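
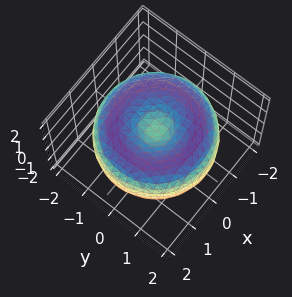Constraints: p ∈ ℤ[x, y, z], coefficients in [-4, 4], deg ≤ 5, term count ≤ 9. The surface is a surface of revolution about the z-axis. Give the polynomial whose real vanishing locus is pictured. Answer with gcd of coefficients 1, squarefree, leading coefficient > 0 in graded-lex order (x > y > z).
The degree is 4 — a generic line meets the surface in up to 4 points.
Symmetry: the z-axis is an axis of rotation, so x and y enter only as x² + y².
Against the integer gridlines: a circular section at z = 1 has radius exactly 1.
Matching integer coefficients to the picture gives p.

x^4 + 2*x^2*y^2 + y^4 - 3*x^2 - 3*y^2 + 3*z^2 - 1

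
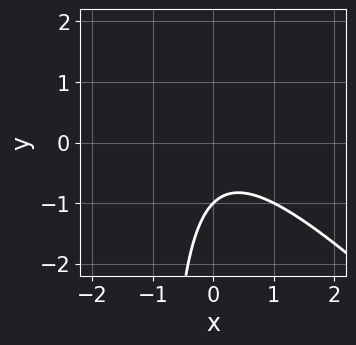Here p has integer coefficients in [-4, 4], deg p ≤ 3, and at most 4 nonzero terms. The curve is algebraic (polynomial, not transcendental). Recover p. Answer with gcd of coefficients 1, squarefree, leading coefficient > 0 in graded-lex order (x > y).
x^2 + x*y + y + 1

deg p = 2. The shape is more complex than any degree-1 curve.
Reading off the gridlines: the curve avoids every integer x-axis point in the box; it crosses the y-axis at the gridline y = -1.
Assembling these constraints gives the stated polynomial.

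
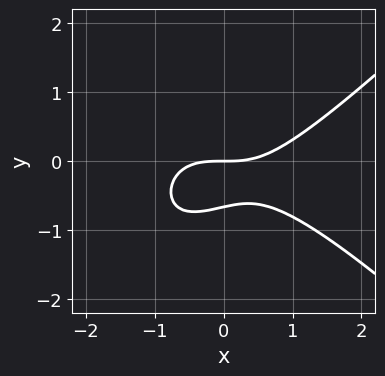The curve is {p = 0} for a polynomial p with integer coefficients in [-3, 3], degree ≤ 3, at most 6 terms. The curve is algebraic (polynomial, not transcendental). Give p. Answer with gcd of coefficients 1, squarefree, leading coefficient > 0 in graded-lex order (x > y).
(a) deg p = 3.
(b) Observable constraints: it meets the x-axis at x = 0 (among the integer gridlines); one y-axis crossing is at y = 0.
(c) Putting this together gives p.

x^3 - x*y^2 - 3*y^2 - 2*y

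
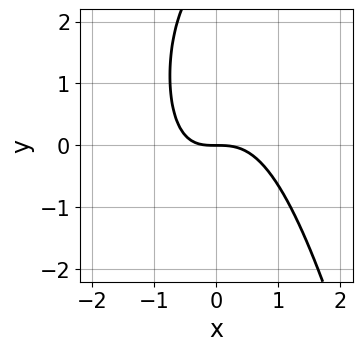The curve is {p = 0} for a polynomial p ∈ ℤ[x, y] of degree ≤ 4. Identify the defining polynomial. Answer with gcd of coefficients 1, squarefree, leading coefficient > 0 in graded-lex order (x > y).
3*x^3 + x*y - y^2 + 3*y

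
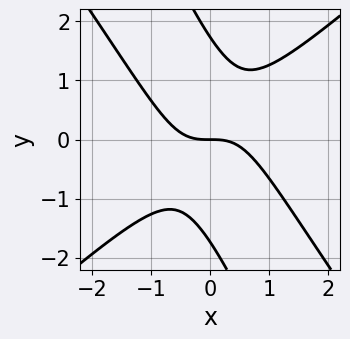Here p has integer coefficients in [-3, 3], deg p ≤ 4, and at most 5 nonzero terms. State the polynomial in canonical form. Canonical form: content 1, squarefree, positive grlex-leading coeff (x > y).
3*x^3 - 3*x*y^2 - y^3 + 3*y

The degree is 3 — no degree-2 curve has this shape.
Observable constraints: one y-axis crossing is at y = 0; it crosses the x-axis at the gridline x = 0.
These observations pin down the coefficients.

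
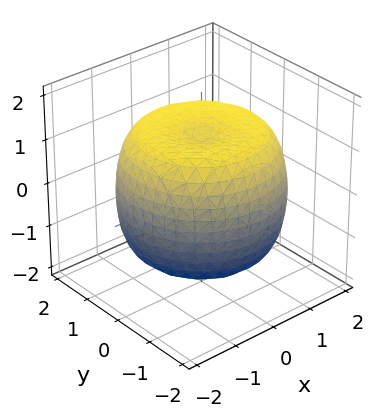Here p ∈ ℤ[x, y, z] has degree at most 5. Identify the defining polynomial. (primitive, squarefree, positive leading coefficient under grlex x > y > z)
(a) deg p = 4.
(b) By symmetry, every cross-section ⟂ z is a circle, so x, y appear only via x² + y².
(c) From the axis intercepts and sections: a circular section at z = 0 has radius between 1 and 2.
(d) Putting this together gives p.

x^4 + 2*x^2*y^2 + y^4 - 2*x^2 - 2*y^2 + 2*z^2 - 3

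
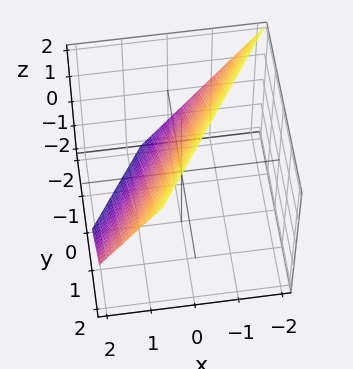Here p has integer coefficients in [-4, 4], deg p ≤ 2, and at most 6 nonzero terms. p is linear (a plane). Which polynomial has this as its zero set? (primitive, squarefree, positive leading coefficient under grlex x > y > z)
The degree is 1 — every cross-section is a straight line — this is a plane.
Reading off the gridlines: it crosses the z-axis at the gridline z = 1; one y-axis crossing is at y = -1.
Together with the visible shape, these determine p as stated.

3*x - 2*y + 2*z - 2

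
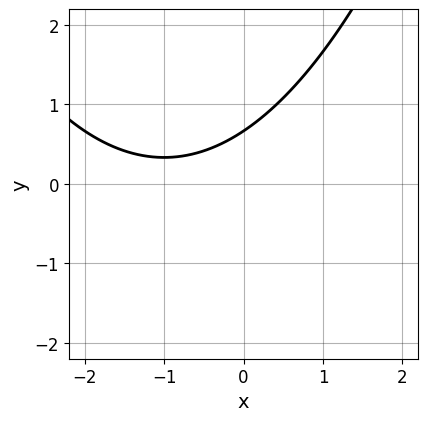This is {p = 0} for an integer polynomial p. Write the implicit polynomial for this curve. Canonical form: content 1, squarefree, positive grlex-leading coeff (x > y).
x^2 + 2*x - 3*y + 2

(a) Degree: a generic line meets the curve in up to 2 points, so deg p = 2.
(b) From the axis intercepts and sections: the curve avoids every integer x-axis point in the box.
(c) Assembling these constraints gives the stated polynomial.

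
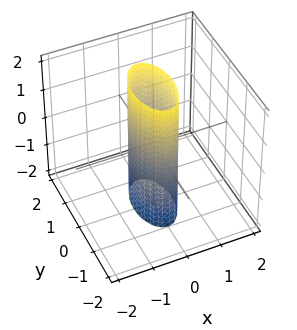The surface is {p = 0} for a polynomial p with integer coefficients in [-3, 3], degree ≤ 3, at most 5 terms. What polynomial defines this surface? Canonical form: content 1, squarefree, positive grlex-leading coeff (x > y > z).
3*x^2 + y^2 - 1

First, degree: constant cross-section along one axis; a quadric, so deg p = 2.
Then, symmetries: mirror symmetry x ↦ −x ⇒ only even powers of x; it's symmetric under y → −y, forcing even powers of y; mirror symmetry z ↦ −z ⇒ only even powers of z.
Next, reading off the gridlines: among the integer gridlines, it crosses the y-axis at y ∈ {-1, 1}; the surface avoids every integer z-axis point in the box.
Finally, putting this together gives p.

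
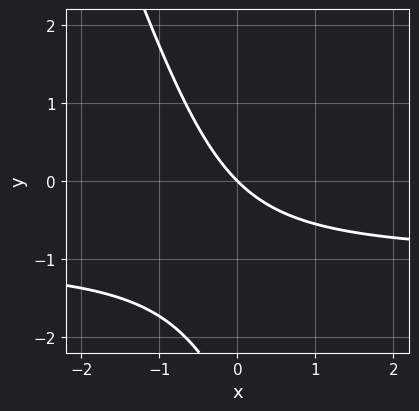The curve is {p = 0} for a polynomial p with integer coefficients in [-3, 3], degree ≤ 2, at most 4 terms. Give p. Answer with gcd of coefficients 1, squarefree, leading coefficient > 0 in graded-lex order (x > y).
1. The degree is 2 — no degree-1 curve has this shape.
2. From the axis intercepts and sections: one y-axis crossing is at y = 0; it crosses the x-axis at the gridline x = 0.
3. Assembling these constraints gives the stated polynomial.

3*x*y + y^2 + 3*x + 3*y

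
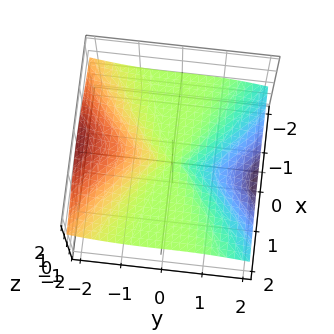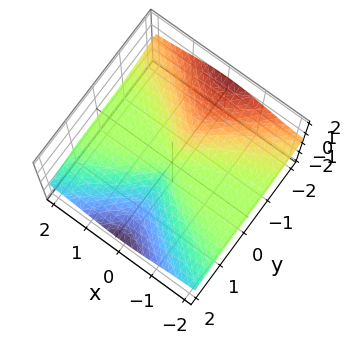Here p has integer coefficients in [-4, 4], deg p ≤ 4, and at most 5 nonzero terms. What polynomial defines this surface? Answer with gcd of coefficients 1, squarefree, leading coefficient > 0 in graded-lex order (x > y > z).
(a) Degree: no degree-2 surface has this shape, so deg p = 3.
(b) Observable constraints: it meets the y-axis at y = 0 (among the integer gridlines); the visible z-axis segment lies entirely on the surface.
(c) Solving for integer coefficients yields p as stated. Check: (-2, 0, 0) on the x-axis lies on the surface, and p(-2, 0, 0) = 0. ✓

3*x^2*z + y^3 + 2*y^2*z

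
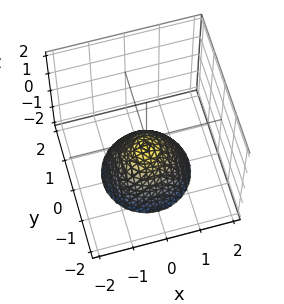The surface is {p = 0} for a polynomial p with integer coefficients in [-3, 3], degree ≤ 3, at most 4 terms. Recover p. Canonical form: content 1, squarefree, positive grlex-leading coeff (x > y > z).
2*x^2 + 2*y^2 + 2*z + 1

1. deg p = 2. No degree-1 surface has this shape.
2. Symmetries: the surface is invariant under rotation about z: p = q(x² + y², z).
3. Against the integer gridlines: the surface avoids every integer x-axis point in the box; the surface avoids every integer y-axis point in the box; a circular section at z = -1 has radius between 0 and 1.
4. Assembling these constraints gives the stated polynomial.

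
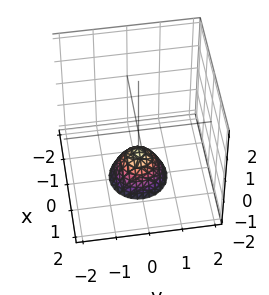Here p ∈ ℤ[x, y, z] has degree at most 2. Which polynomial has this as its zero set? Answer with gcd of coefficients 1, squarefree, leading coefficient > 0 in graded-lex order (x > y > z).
3*x^2 + 3*y^2 + 2*z + 2

First, deg p = 2. No degree-1 surface has this shape.
Then, symmetry: the surface is invariant under rotation about z: p = q(x² + y², z).
Then, from the axis intercepts and sections: no x-intercept at any integer in the box; a circular section at z = -2 has radius between 0 and 1; one z-axis crossing is at z = -1; it misses every integer gridline on the y-axis.
Finally, these observations pin down the coefficients.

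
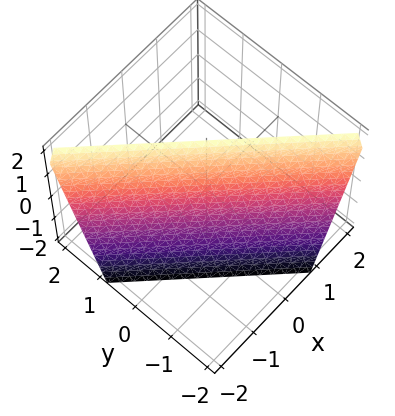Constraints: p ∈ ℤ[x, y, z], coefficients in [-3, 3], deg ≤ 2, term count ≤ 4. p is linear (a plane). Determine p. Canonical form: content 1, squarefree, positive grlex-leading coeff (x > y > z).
3*x + 3*y - z + 2

1. deg p = 1.
2. Observable constraints: one z-axis crossing is at z = 2.
3. Putting this together gives p.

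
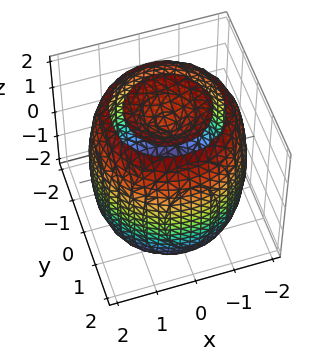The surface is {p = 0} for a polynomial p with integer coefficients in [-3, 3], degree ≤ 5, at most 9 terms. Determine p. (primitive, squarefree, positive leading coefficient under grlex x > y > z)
(a) There are 2 components. Treating them together as one polynomial.
(b) deg p = 4. A generic line meets the surface in up to 4 points.
(c) Symmetries: the z-axis is an axis of rotation, so x and y enter only as x² + y².
(d) Reading off the gridlines: a circular section at z = 0 has radius between 1 and 2.
(e) Fitting integer coefficients to these (and the overall shape) gives p.

x^4 + 2*x^2*y^2 + y^4 - 3*x^2 - 3*y^2 + z^2 - 2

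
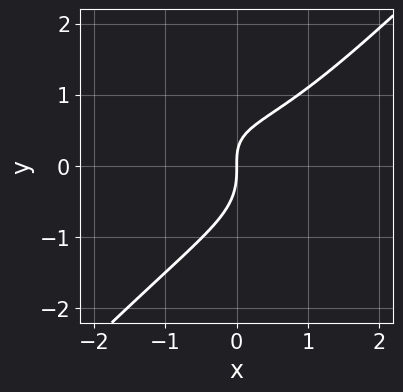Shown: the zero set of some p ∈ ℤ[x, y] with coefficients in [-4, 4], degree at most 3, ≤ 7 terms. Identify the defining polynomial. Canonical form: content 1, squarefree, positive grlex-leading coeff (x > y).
x^3 + 2*x^2*y - 3*y^3 - 2*x*y + 3*x

The degree is 3 — a generic line meets the curve in up to 3 points.
From the visible intercepts: it crosses the x-axis at the gridline x = 0; it meets the y-axis at y = 0 (among the integer gridlines).
These observations pin down the coefficients.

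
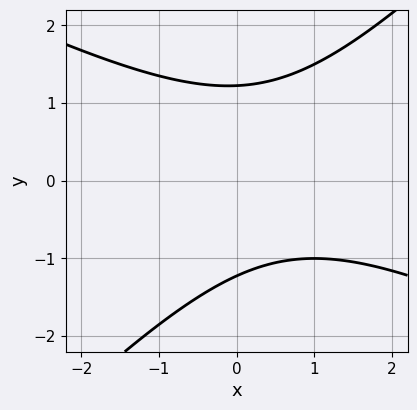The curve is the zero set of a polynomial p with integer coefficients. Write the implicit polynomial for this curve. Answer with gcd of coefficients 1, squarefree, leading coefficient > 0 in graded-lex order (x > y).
(a) deg p = 2.
(b) From the axis intercepts and sections: the curve avoids every integer x-axis point in the box.
(c) These observations pin down the coefficients.

x^2 + x*y - 2*y^2 - x + 3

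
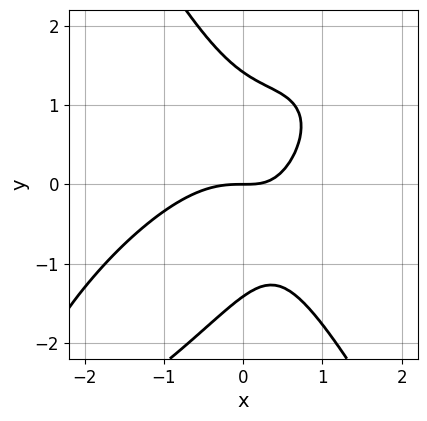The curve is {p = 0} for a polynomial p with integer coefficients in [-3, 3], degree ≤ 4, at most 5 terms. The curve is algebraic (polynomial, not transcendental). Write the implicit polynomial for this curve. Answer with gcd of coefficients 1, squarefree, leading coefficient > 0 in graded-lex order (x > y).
First, the degree is 3 — the shape is more complex than any degree-2 curve.
Then, observable constraints: one y-axis crossing is at y = 0; it crosses the x-axis at the gridline x = 0.
Finally, these observations pin down the coefficients.

2*x^3 - 2*x^2*y + y^3 + 2*x*y - 2*y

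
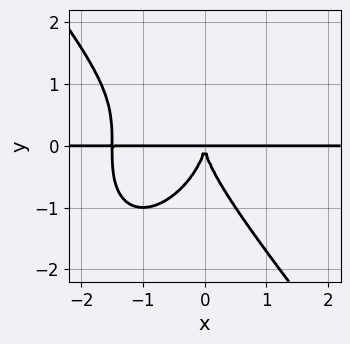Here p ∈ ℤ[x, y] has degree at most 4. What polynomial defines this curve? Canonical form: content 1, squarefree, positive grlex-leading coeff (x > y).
2*x^3*y + y^4 + 3*x^2*y

1. Degree: no degree-3 curve has this shape, so deg p = 4.
2. Observable constraints: every point of the x-axis in the box is on the curve.
3. These observations pin down the coefficients.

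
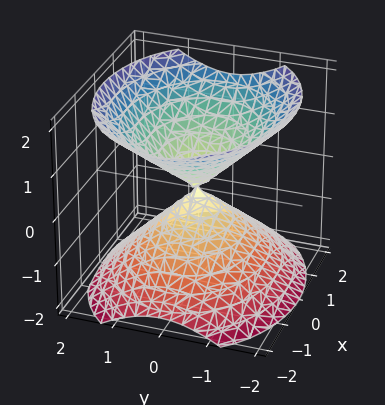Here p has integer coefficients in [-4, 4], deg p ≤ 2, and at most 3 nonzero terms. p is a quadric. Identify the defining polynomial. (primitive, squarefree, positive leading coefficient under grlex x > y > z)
2*x^2 + 3*y^2 - 3*z^2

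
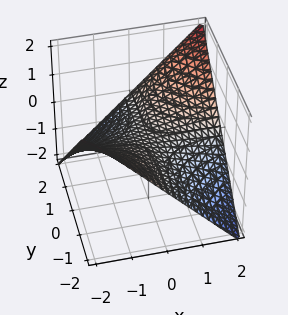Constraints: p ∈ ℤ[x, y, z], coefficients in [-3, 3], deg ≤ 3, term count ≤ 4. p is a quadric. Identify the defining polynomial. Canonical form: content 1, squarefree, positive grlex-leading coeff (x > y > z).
x*y - 2*z

deg p = 2. A saddle surface; a quadric.
Checking where it meets the axes: the visible y-axis segment lies entirely on the surface; every point of the x-axis in the box is on the surface; one z-axis crossing is at z = 0.
Assembling these constraints gives the stated polynomial.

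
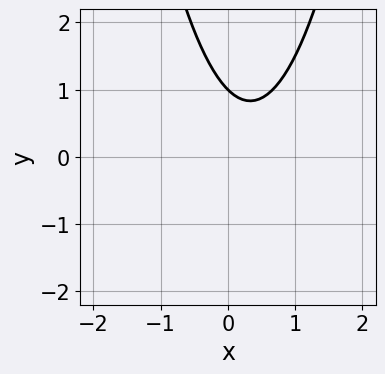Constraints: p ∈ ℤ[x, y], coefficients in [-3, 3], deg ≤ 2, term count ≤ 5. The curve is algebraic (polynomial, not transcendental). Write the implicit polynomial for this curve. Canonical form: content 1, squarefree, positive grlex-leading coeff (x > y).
3*x^2 - 2*x - 2*y + 2

(a) The degree is 2 — the shape is more complex than any degree-1 curve.
(b) Against the integer gridlines: it meets the y-axis at y = 1 (among the integer gridlines); it misses every integer gridline on the x-axis.
(c) Matching integer coefficients to the picture gives p.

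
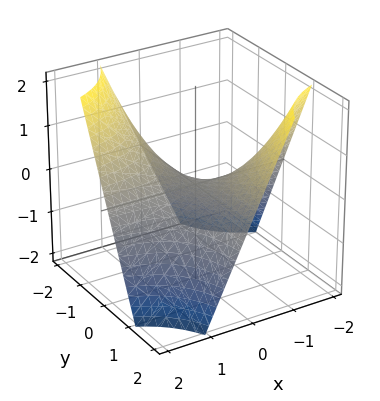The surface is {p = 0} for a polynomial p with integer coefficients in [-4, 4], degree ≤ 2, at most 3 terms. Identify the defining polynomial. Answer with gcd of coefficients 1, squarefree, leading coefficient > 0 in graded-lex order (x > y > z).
x*y + z

(a) The degree is 2 — a hyperbolic paraboloid; a quadric.
(b) From the axis intercepts and sections: it meets the z-axis at z = 0 (among the integer gridlines); the visible y-axis segment lies entirely on the surface; every point of the x-axis in the box is on the surface.
(c) Putting this together gives p.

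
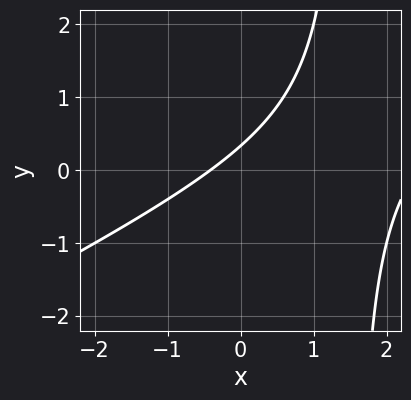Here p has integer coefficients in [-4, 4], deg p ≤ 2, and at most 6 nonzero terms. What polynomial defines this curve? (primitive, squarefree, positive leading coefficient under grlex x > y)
x^2 - 2*x*y - 2*x + 3*y - 1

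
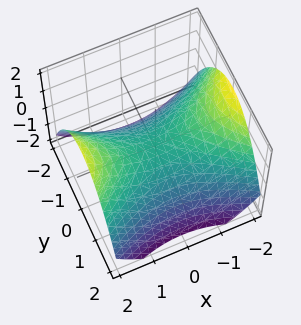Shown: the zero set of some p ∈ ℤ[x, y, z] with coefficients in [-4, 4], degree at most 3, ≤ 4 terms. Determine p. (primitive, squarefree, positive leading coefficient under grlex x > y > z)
x^2 - 2*y^2 - 3*z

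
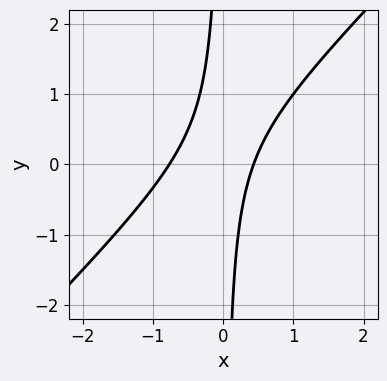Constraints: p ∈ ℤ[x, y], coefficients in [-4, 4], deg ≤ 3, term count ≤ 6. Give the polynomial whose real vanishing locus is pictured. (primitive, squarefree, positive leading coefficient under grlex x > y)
3*x^2 - 3*x*y + x - 1

(a) Degree: no degree-1 curve has this shape, so deg p = 2.
(b) From the axis intercepts and sections: it misses every integer gridline on the y-axis.
(c) Solving for integer coefficients yields p as stated.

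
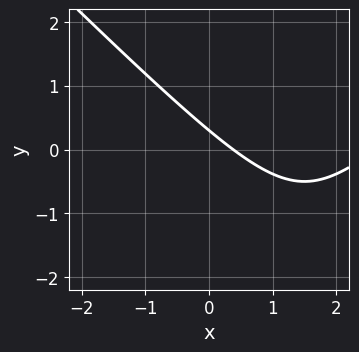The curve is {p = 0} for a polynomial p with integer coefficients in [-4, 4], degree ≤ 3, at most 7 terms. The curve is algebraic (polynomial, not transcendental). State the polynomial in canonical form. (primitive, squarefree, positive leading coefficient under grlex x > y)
First, the degree is 2 — the shape is more complex than any degree-1 curve.
Finally, matching integer coefficients to the picture gives p.

x^2 - y^2 - 3*x - 3*y + 1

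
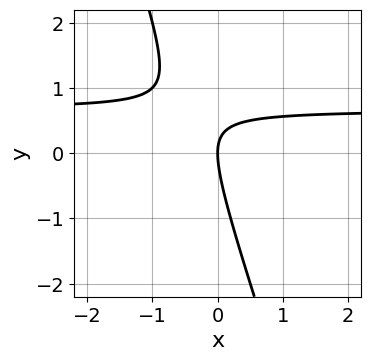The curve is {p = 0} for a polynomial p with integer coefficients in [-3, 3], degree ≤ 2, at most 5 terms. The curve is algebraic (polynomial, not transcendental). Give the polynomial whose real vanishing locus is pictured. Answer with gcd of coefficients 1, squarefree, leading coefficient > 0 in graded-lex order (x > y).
3*x*y + y^2 - 2*x

Degree: a generic line meets the curve in up to 2 points, so deg p = 2.
From the visible intercepts: one x-axis crossing is at x = 0; it meets the y-axis at y = 0 (among the integer gridlines).
Fitting integer coefficients to these (and the overall shape) gives p.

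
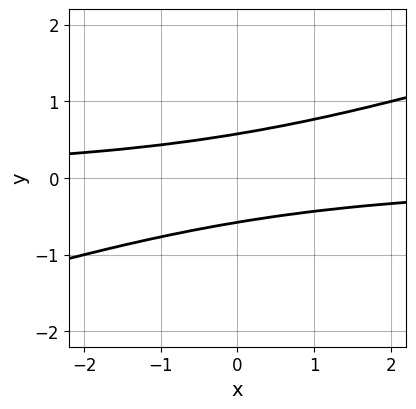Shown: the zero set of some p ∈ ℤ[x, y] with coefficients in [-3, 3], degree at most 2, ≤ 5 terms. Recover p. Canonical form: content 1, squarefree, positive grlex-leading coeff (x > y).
x*y - 3*y^2 + 1

First, degree: no degree-1 curve has this shape, so deg p = 2.
Then, checking where it meets the axes: no x-intercept at any integer in the box.
Finally, putting this together gives p.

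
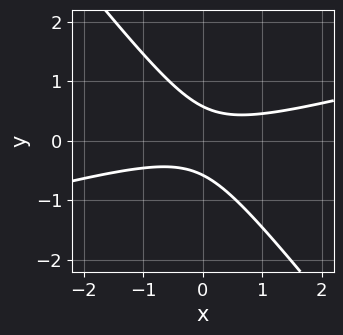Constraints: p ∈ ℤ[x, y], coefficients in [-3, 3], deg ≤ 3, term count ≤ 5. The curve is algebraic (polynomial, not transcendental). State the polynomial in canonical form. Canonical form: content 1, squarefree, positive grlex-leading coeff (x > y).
x^2 - 3*x*y - 3*y^2 + 1

(a) The degree is 2 — a generic line meets the curve in up to 2 points.
(b) Checking where it meets the axes: no x-intercept at any integer in the box.
(c) The integer polynomial consistent with all of this is the stated p.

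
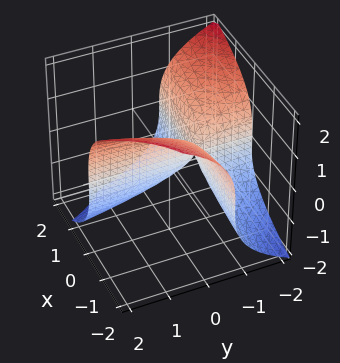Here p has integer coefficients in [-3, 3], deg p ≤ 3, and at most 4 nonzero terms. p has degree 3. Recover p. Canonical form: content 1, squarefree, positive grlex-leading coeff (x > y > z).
z^3 + 3*x*y + 2*x

First, degree: a generic line meets the surface in up to 3 points, so deg p = 3.
Next, checking where it meets the axes: one z-axis crossing is at z = 0; one x-axis crossing is at x = 0.
Finally, the integer polynomial consistent with all of this is the stated p.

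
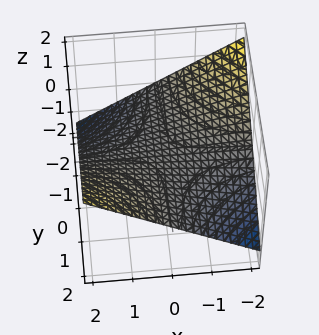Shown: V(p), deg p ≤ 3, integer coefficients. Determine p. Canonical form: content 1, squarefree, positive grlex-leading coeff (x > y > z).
x*y - 3*z

1. The degree is 2 — a hyperbolic paraboloid; a quadric.
2. Against the integer gridlines: it meets the z-axis at z = 0 (among the integer gridlines); the visible x-axis segment lies entirely on the surface; the visible y-axis segment lies entirely on the surface.
3. Matching integer coefficients to the picture gives p.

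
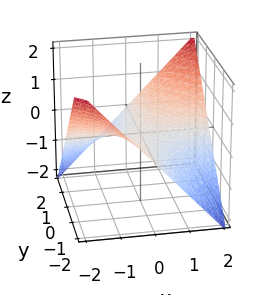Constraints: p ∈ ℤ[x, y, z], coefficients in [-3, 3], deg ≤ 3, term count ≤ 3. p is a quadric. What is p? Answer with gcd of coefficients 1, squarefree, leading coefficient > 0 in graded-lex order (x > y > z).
x*y - 2*z

First, the degree is 2 — a saddle surface; a quadric.
Next, from the axis intercepts and sections: it crosses the z-axis at the gridline z = 0; the visible y-axis segment lies entirely on the surface; every point of the x-axis in the box is on the surface.
Finally, solving for integer coefficients yields p as stated.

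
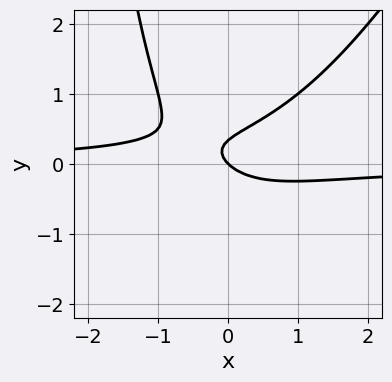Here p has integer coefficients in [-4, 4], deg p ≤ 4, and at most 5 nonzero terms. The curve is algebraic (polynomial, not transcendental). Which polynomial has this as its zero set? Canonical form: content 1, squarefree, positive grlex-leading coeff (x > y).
2*x^2*y - x*y^2 - 3*y^2 + x + y

1. Degree: a generic line meets the curve in up to 3 points, so deg p = 3.
2. Checking where it meets the axes: one y-axis crossing is at y = 0; one x-axis crossing is at x = 0.
3. These observations pin down the coefficients.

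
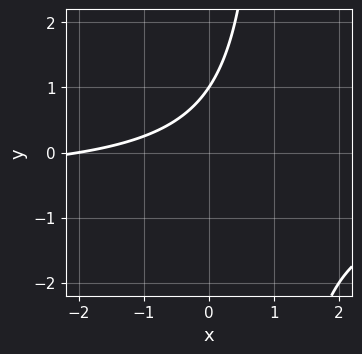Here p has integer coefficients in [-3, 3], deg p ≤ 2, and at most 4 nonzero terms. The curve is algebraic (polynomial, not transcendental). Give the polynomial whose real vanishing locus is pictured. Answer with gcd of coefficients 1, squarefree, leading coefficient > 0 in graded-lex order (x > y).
2*x*y + x - 2*y + 2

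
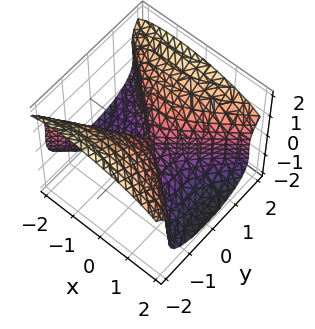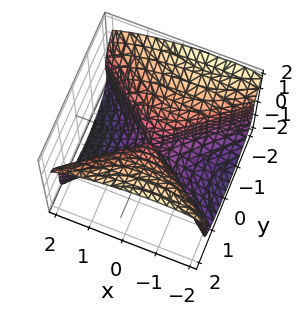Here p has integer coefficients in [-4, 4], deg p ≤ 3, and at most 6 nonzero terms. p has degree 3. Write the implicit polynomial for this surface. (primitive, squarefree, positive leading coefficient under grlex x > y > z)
x*z^2 + 2*z^3 + 2*x^2 - 3*y^2

(a) The degree is 3 — a generic line meets the surface in up to 3 points.
(b) Observable constraints: it meets the z-axis at z = 0 (among the integer gridlines); it crosses the y-axis at the gridline y = 0.
(c) Fitting integer coefficients to these (and the overall shape) gives p.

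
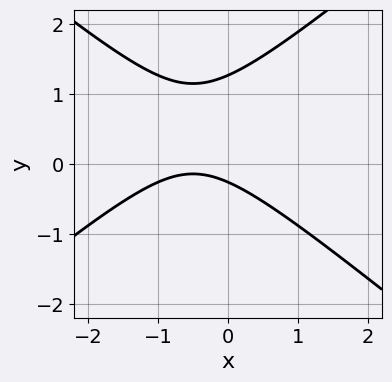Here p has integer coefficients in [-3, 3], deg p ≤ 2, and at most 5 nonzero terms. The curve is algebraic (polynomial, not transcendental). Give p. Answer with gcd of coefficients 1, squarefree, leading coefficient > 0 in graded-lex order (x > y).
2*x^2 - 3*y^2 + 2*x + 3*y + 1

Degree: a generic line meets the curve in up to 2 points, so deg p = 2.
From the axis intercepts and sections: the curve avoids every integer x-axis point in the box.
Solving for integer coefficients yields p as stated.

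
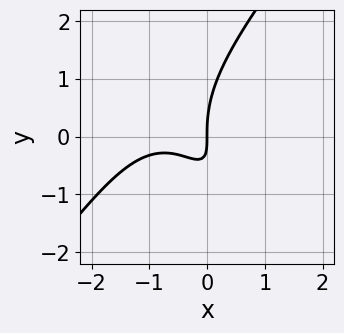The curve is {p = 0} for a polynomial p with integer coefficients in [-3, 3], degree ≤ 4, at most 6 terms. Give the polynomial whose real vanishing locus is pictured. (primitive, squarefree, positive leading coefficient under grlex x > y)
2*x^3 - y^3 + 3*x^2 + 3*x*y + 2*x

deg p = 3.
From the axis intercepts and sections: it crosses the x-axis at the gridline x = 0; it meets the y-axis at y = 0 (among the integer gridlines).
Solving for integer coefficients yields p as stated.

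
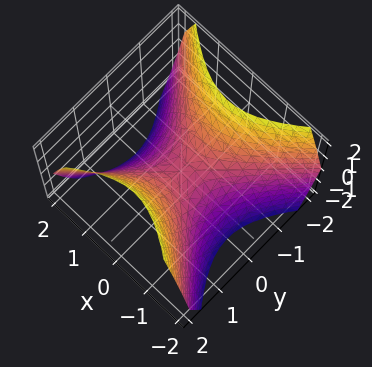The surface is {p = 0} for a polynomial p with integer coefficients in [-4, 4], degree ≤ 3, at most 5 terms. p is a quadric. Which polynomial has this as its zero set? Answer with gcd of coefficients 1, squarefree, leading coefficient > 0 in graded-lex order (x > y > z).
x^2 - y^2 + z

First, the degree is 2 — a saddle surface; a quadric.
Next, symmetries: the x ↦ −x reflection is a symmetry, so x appears only in even powers; mirror symmetry y ↦ −y ⇒ only even powers of y.
Next, against the integer gridlines: it crosses the z-axis at the gridline z = 0; it meets the x-axis at x = 0 (among the integer gridlines); one y-axis crossing is at y = 0.
Finally, assembling these constraints gives the stated polynomial.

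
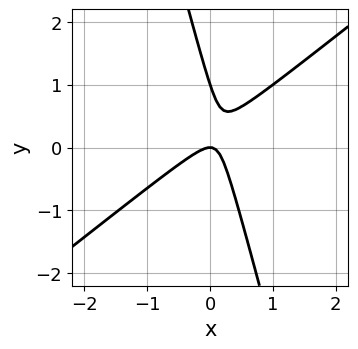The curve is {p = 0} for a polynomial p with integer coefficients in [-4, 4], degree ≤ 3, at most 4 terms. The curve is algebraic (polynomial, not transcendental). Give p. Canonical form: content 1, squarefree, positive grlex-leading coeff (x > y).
First, deg p = 2.
Next, against the integer gridlines: one x-axis crossing is at x = 0; the y-axis gridline crossings are at y ∈ {0, 1}.
Finally, fitting integer coefficients to these (and the overall shape) gives p.

3*x^2 - 3*x*y - y^2 + y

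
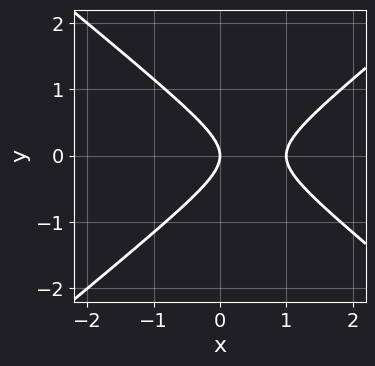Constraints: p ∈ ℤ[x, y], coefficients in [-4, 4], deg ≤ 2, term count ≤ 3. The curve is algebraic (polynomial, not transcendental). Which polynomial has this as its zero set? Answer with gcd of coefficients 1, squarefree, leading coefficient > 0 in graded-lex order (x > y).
2*x^2 - 3*y^2 - 2*x

(a) The degree is 2 — a generic line meets the curve in up to 2 points.
(b) Symmetries: the y ↦ −y reflection is a symmetry, so y appears only in even powers.
(c) Reading off the gridlines: the x-axis gridline crossings are at x ∈ {0, 1}; it crosses the y-axis at the gridline y = 0.
(d) These observations pin down the coefficients.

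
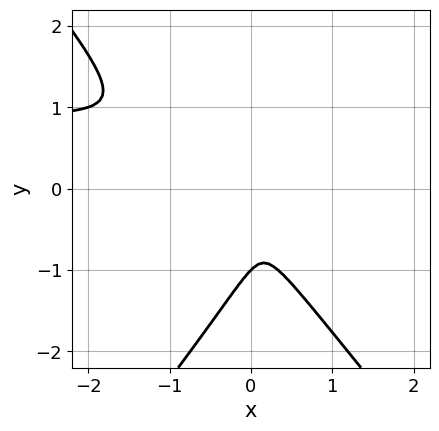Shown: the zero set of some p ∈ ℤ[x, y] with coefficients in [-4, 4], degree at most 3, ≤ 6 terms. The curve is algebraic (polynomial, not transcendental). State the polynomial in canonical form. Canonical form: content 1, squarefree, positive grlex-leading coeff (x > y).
3*x^2*y - 2*y^3 - 3*x^2 - 2*x*y - 2*y^2

1. deg p = 3. No degree-2 curve has this shape.
2. Against the integer gridlines: one y-axis crossing is at y = -1.
3. These observations pin down the coefficients.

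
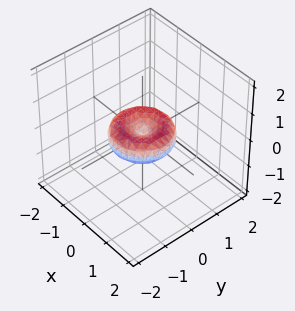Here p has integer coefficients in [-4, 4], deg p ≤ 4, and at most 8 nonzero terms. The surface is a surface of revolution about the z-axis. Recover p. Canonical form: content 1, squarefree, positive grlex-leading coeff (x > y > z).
2*x^4 + 4*x^2*y^2 + 2*y^4 - 2*x^2 - 2*y^2 + 3*z^2

The degree is 4 — the shape is more complex than any degree-3 surface.
By symmetry, the surface is invariant under rotation about z: p = q(x² + y², z).
Reading off the gridlines: a circular section at z = 0 has radius exactly 1; the x-axis gridline crossings are at x ∈ {-1, 0, 1}; it meets the z-axis at z = 0 (among the integer gridlines); the y-axis gridline crossings are at y ∈ {-1, 0, 1}.
Matching integer coefficients to the picture gives p.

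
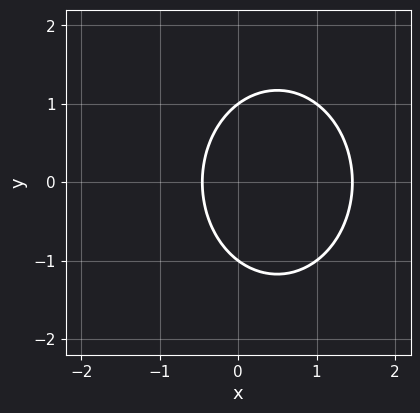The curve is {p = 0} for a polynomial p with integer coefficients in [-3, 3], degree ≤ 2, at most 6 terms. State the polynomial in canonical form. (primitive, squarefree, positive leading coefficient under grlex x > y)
3*x^2 + 2*y^2 - 3*x - 2

First, deg p = 2. No degree-1 curve has this shape.
Then, symmetries: the y ↦ −y reflection is a symmetry, so y appears only in even powers.
Next, from the visible intercepts: the y-axis gridline crossings are at y ∈ {-1, 1}.
Finally, assembling these constraints gives the stated polynomial.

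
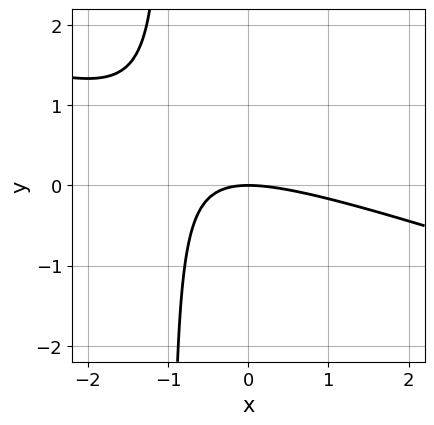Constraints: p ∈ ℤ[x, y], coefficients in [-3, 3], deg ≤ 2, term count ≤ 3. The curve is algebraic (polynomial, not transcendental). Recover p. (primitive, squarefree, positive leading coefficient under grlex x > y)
1. Degree: no degree-1 curve has this shape, so deg p = 2.
2. Checking where it meets the axes: it crosses the x-axis at the gridline x = 0; it meets the y-axis at y = 0 (among the integer gridlines).
3. The integer polynomial consistent with all of this is the stated p.

x^2 + 3*x*y + 3*y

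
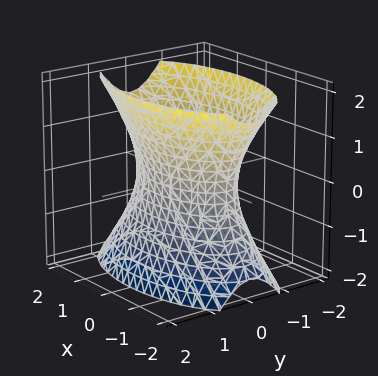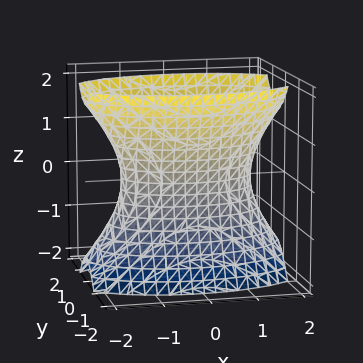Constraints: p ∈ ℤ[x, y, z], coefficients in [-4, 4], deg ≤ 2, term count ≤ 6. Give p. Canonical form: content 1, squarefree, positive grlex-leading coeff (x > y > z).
(a) deg p = 2.
(b) Symmetries: the x ↦ −x reflection is a symmetry, so x appears only in even powers; mirror symmetry z ↦ −z ⇒ only even powers of z; mirror symmetry y ↦ −y ⇒ only even powers of y.
(c) Reading off the gridlines: it misses every integer gridline on the z-axis.
(d) Assembling these constraints gives the stated polynomial.

x^2 + 3*y^2 - z^2 - 2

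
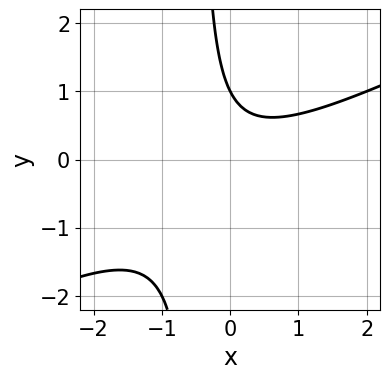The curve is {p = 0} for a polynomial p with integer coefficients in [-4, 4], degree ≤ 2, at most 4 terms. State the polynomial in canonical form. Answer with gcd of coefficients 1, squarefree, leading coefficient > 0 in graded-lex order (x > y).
x^2 - 2*x*y - y + 1

deg p = 2. A generic line meets the curve in up to 2 points.
From the axis intercepts and sections: the curve avoids every integer x-axis point in the box; it crosses the y-axis at the gridline y = 1.
Fitting integer coefficients to these (and the overall shape) gives p.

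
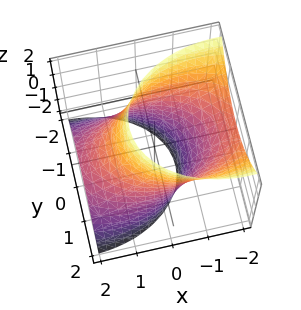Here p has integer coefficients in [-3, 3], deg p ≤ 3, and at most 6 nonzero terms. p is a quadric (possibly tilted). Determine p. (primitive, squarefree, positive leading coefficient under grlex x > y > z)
1. The degree is 2 — no degree-1 surface has this shape.
2. Reading off the gridlines: the surface avoids every integer z-axis point in the box.
3. Putting this together gives p.

x^2 + 2*x*z + 2*y^2 - 3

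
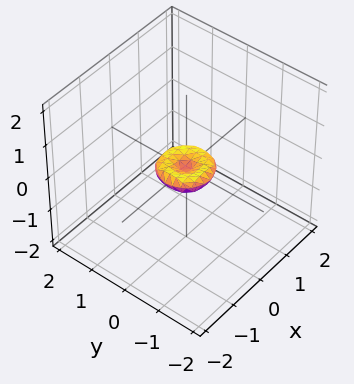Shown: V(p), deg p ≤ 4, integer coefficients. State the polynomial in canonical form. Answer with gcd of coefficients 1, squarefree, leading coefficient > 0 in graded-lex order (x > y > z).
2*x^4 + 4*x^2*y^2 + 2*y^4 - x^2 - y^2 + 3*z^2

First, degree: the shape is more complex than any degree-3 surface, so deg p = 4.
Next, symmetries: rotational symmetry about the z-axis ⇒ p depends on x, y only through x² + y².
Next, against the integer gridlines: one z-axis crossing is at z = 0; it crosses the x-axis at the gridline x = 0; one y-axis crossing is at y = 0.
Finally, putting this together gives p.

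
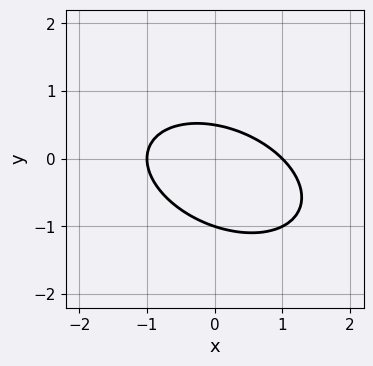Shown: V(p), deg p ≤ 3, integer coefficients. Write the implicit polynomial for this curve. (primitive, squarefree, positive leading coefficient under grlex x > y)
(a) deg p = 2. The shape is more complex than any degree-1 curve.
(b) Reading off the gridlines: it crosses the y-axis at the gridline y = -1; the x-axis gridline crossings are at x ∈ {-1, 1}.
(c) The integer polynomial consistent with all of this is the stated p.

x^2 + x*y + 2*y^2 + y - 1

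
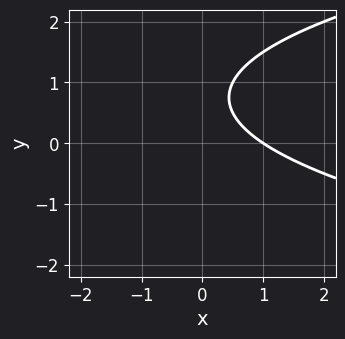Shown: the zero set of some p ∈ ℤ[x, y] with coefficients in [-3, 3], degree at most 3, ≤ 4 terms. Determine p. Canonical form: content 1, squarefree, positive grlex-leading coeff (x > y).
First, deg p = 2. A generic line meets the curve in up to 2 points.
Next, from the visible intercepts: it misses every integer gridline on the y-axis; it crosses the x-axis at the gridline x = 1.
Finally, fitting integer coefficients to these (and the overall shape) gives p.

2*y^2 - 2*x - 3*y + 2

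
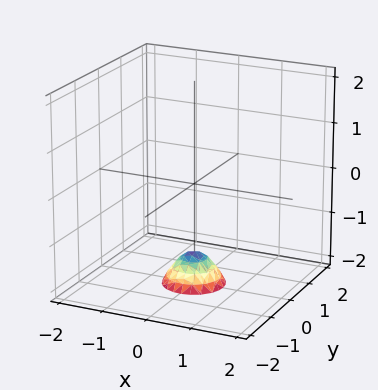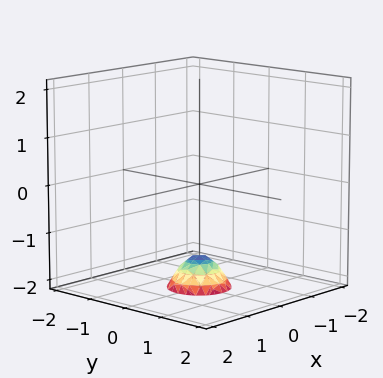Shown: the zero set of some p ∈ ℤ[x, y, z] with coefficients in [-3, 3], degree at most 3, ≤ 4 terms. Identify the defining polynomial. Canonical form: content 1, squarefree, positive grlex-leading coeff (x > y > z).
1. Degree: no degree-1 surface has this shape, so deg p = 2.
2. Symmetries: every cross-section ⟂ z is a circle, so x, y appear only via x² + y².
3. Checking where it meets the axes: a circular section at z = -2 has radius between 0 and 1; no y-intercept at any integer in the box.
4. Putting this together gives p.

3*x^2 + 3*y^2 + 2*z + 3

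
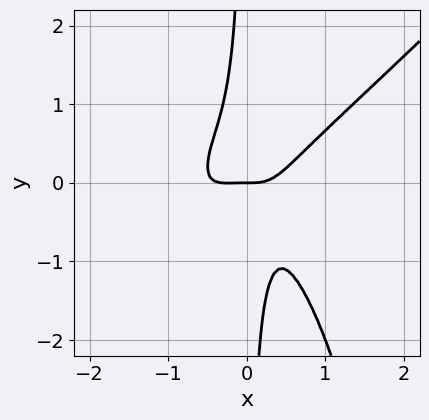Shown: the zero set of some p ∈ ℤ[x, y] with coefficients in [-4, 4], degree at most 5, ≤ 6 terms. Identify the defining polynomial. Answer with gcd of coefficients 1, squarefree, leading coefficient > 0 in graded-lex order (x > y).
3*x^4 - 3*x^3*y + x^3 - 3*x*y^2 - y

(a) Degree: no degree-3 curve has this shape, so deg p = 4.
(b) From the visible intercepts: it meets the x-axis at x = 0 (among the integer gridlines); one y-axis crossing is at y = 0.
(c) Putting this together gives p.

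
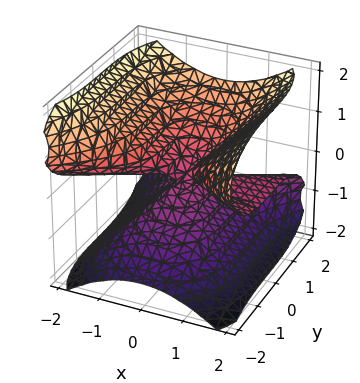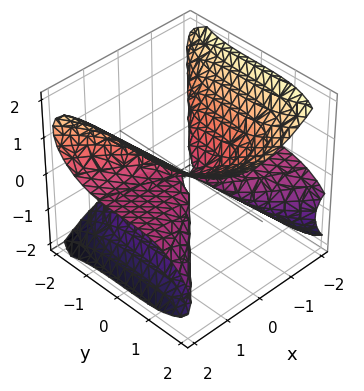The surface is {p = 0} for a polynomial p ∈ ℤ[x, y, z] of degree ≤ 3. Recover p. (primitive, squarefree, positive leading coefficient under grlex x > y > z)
The degree is 3 — no degree-2 surface has this shape.
Against the integer gridlines: one y-axis crossing is at y = 0; every point of the x-axis in the box is on the surface; it crosses the z-axis at the gridline z = 0.
The integer polynomial consistent with all of this is the stated p.

3*x^2*z + y^3 - 3*z^3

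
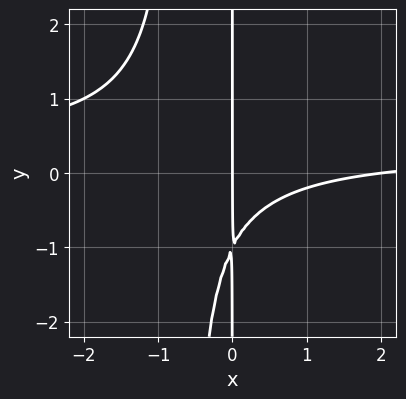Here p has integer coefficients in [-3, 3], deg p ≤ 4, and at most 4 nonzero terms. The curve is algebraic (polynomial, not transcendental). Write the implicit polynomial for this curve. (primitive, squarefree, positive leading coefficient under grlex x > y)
1. The degree is 3 — no degree-2 curve has this shape.
2. Against the integer gridlines: among the integer gridlines, it crosses the x-axis at x ∈ {0, 2}; the visible y-axis segment lies entirely on the curve.
3. Assembling these constraints gives the stated polynomial.

3*x^2*y - x^2 + 2*x*y + 2*x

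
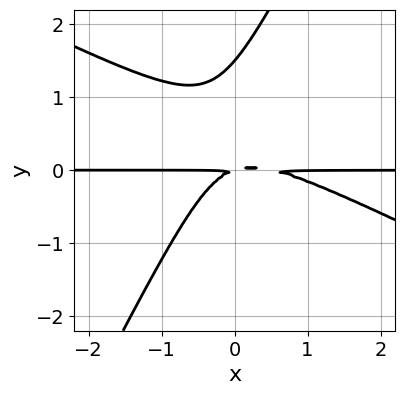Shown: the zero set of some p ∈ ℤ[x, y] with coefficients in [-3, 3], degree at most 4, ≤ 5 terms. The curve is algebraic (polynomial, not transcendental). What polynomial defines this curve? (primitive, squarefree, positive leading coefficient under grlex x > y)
(a) deg p = 3.
(b) Checking where it meets the axes: every point of the x-axis in the box is on the curve.
(c) Together with the visible shape, these determine p as stated.

2*x^2*y + 3*x*y^2 - 2*y^3 - x*y + 3*y^2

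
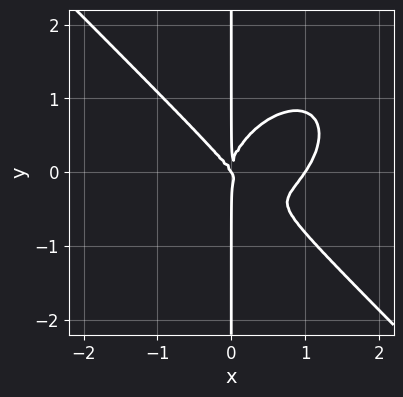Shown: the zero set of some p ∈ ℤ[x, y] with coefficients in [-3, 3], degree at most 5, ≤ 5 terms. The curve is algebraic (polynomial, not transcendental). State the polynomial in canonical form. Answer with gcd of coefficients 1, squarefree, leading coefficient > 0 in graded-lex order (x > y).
The degree is 4 — no degree-3 curve has this shape.
Checking where it meets the axes: every point of the y-axis in the box is on the curve; the x-axis gridline crossings are at x ∈ {0, 1}.
Solving for integer coefficients yields p as stated.

3*x^4 + 3*x*y^3 - 3*x^3 - 2*x^2*y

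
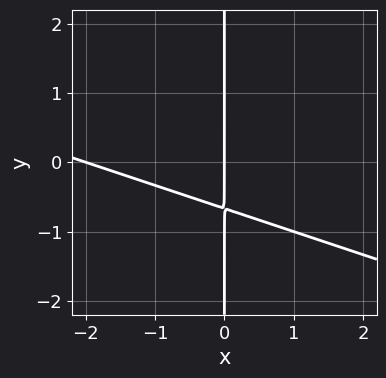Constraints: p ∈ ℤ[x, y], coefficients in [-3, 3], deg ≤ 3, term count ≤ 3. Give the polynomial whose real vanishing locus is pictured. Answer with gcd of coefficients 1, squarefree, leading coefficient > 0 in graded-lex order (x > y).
1. The degree is 2 — the shape is more complex than any degree-1 curve.
2. Checking where it meets the axes: the visible y-axis segment lies entirely on the curve; the x-axis gridline crossings are at x ∈ {-2, 0}.
3. Putting this together gives p.

x^2 + 3*x*y + 2*x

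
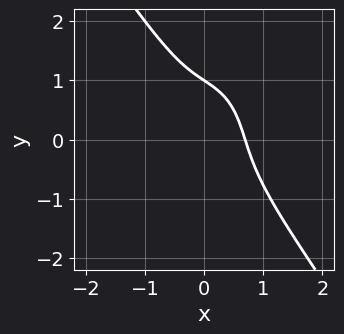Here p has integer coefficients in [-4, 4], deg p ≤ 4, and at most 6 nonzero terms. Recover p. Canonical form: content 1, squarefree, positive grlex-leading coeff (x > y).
3*x^3 + y^3 + 2*x*y - 1

(a) The degree is 3 — no degree-2 curve has this shape.
(b) From the visible intercepts: it meets the y-axis at y = 1 (among the integer gridlines).
(c) These observations pin down the coefficients.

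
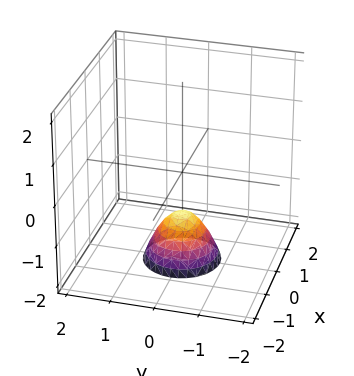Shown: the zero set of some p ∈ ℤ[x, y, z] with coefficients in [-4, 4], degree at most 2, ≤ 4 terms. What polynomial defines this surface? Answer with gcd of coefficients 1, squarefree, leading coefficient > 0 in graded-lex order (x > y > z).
(a) deg p = 2. The shape is more complex than any degree-1 surface.
(b) By symmetry, the surface is invariant under rotation about z: p = q(x² + y², z).
(c) From the axis intercepts and sections: a circular section at z = -2 has radius between 0 and 1; it meets the z-axis at z = -1 (among the integer gridlines); the surface avoids every integer y-axis point in the box.
(d) The integer polynomial consistent with all of this is the stated p.

3*x^2 + 3*y^2 + 2*z + 2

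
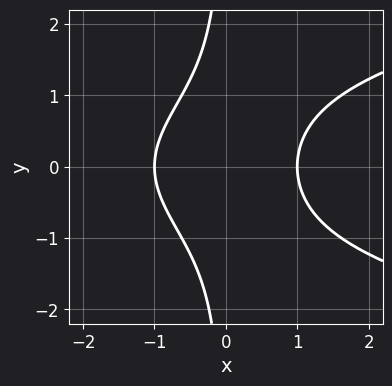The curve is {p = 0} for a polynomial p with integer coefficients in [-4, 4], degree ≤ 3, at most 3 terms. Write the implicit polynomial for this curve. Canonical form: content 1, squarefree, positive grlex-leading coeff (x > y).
First, degree: the shape is more complex than any degree-2 curve, so deg p = 3.
Then, symmetries: it's symmetric under y → −y, forcing even powers of y.
Next, from the axis intercepts and sections: no y-intercept at any integer in the box; among the integer gridlines, it crosses the x-axis at x ∈ {-1, 1}.
Finally, matching integer coefficients to the picture gives p.

x*y^2 - x^2 + 1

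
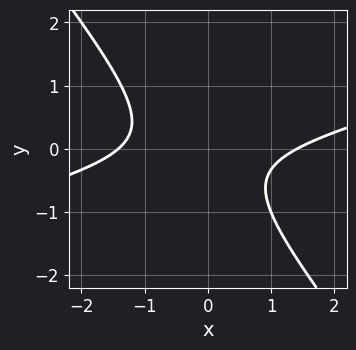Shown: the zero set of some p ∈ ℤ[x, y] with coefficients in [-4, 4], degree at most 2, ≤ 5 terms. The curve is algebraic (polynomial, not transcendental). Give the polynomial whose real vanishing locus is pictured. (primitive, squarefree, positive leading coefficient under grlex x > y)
1. Degree: no degree-1 curve has this shape, so deg p = 2.
2. From the axis intercepts and sections: the curve avoids every integer y-axis point in the box.
3. Matching integer coefficients to the picture gives p.

x^2 - 3*x*y - 3*y^2 - y - 2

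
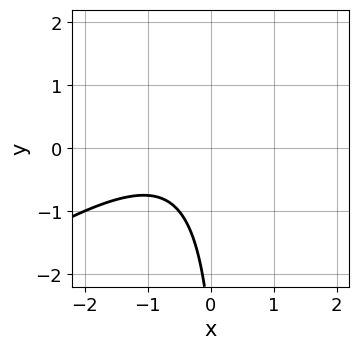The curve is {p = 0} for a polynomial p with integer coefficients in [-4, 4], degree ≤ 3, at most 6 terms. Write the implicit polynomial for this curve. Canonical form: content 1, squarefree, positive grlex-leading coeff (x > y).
2*x^2 - 3*x*y + 2*x + y + 3

First, degree: no degree-1 curve has this shape, so deg p = 2.
Then, against the integer gridlines: no y-intercept at any integer in the box; no x-intercept at any integer in the box.
Finally, putting this together gives p.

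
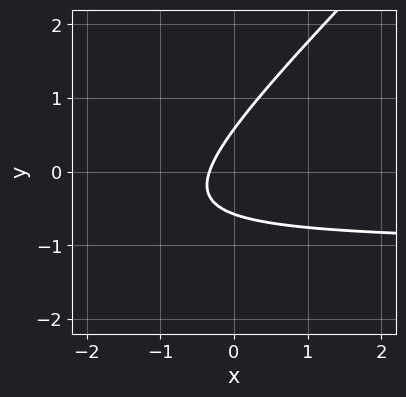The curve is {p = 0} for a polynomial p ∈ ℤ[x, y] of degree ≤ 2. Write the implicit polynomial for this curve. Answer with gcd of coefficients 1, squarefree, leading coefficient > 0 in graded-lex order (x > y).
3*x*y - 3*y^2 + 3*x + 1

(a) deg p = 2. No degree-1 curve has this shape.
(b) Solving for integer coefficients yields p as stated.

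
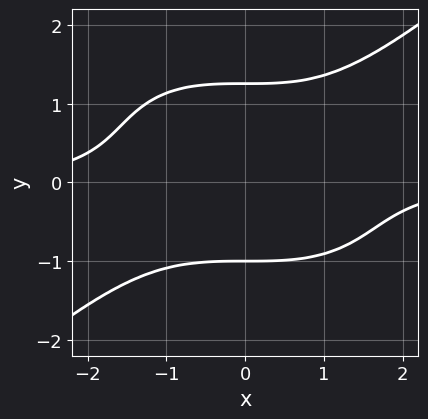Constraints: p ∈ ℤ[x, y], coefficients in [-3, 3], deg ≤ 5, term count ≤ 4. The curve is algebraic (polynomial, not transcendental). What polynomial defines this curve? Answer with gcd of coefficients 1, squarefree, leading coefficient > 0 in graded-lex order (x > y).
1. deg p = 4. The shape is more complex than any degree-3 curve.
2. Checking where it meets the axes: it misses every integer gridline on the x-axis; it meets the y-axis at y = -1 (among the integer gridlines).
3. These observations pin down the coefficients.

x^3*y - 2*y^4 + y^3 + 3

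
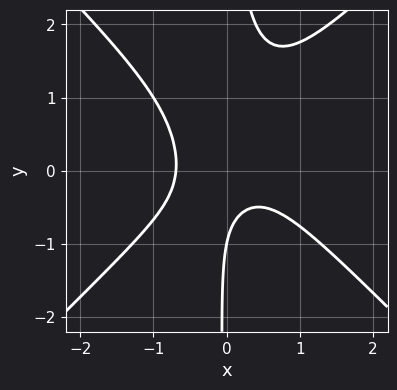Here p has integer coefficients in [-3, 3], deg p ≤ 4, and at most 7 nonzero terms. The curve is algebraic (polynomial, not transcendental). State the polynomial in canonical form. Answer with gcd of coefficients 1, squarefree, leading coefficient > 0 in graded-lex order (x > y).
1. The degree is 3 — the shape is more complex than any degree-2 curve.
2. Checking where it meets the axes: one y-axis crossing is at y = -1.
3. These observations pin down the coefficients.

3*x^3 - 3*x*y^2 + 2*x*y + y + 1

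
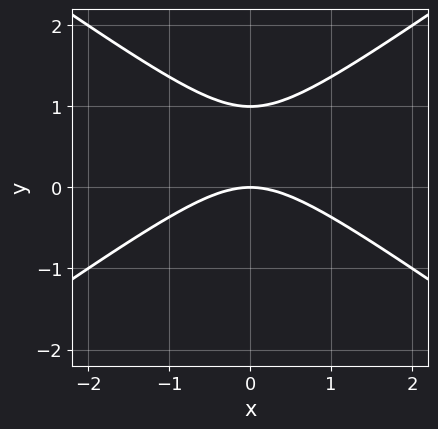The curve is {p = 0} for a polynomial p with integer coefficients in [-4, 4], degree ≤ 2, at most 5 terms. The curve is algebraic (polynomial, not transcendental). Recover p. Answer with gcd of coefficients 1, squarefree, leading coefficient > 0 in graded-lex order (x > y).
1. The degree is 2 — a generic line meets the curve in up to 2 points.
2. Symmetries: it's symmetric under x → −x, forcing even powers of x.
3. Against the integer gridlines: it crosses the x-axis at the gridline x = 0; the y-axis gridline crossings are at y ∈ {0, 1}.
4. Matching integer coefficients to the picture gives p.

x^2 - 2*y^2 + 2*y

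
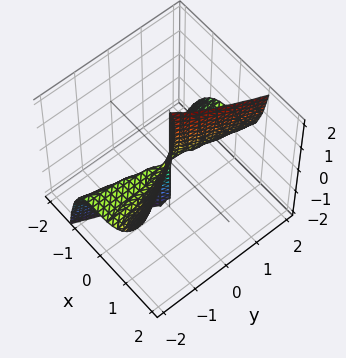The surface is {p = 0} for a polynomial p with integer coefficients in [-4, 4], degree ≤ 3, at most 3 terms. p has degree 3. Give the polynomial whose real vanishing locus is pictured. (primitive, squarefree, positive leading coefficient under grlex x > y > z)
deg p = 3. A generic line meets the surface in up to 3 points.
Checking where it meets the axes: every point of the z-axis in the box is on the surface; every point of the y-axis in the box is on the surface; one x-axis crossing is at x = 0.
Matching integer coefficients to the picture gives p.

3*x^3 + x*y*z - y^2*z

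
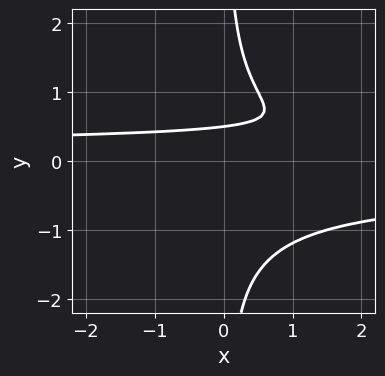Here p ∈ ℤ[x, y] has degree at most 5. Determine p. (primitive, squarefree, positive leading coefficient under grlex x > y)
Degree: the shape is more complex than any degree-3 curve, so deg p = 4.
Against the integer gridlines: no x-intercept at any integer in the box.
Assembling these constraints gives the stated polynomial.

2*x*y^3 - 2*y + 1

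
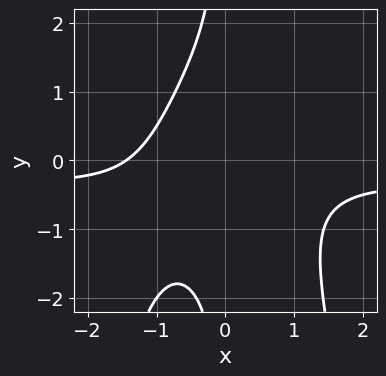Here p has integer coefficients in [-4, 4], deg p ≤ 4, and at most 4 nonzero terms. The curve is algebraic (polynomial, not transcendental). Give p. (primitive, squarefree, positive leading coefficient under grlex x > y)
3*x^3*y + x^3 + 2*x*y^2 + 3

1. Degree: a generic line meets the curve in up to 4 points, so deg p = 4.
2. From the axis intercepts and sections: no y-intercept at any integer in the box.
3. These observations pin down the coefficients.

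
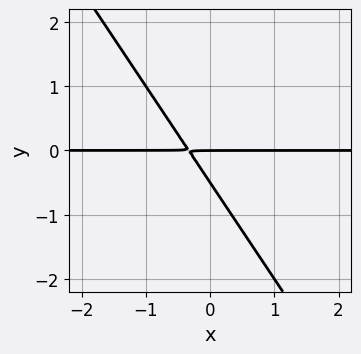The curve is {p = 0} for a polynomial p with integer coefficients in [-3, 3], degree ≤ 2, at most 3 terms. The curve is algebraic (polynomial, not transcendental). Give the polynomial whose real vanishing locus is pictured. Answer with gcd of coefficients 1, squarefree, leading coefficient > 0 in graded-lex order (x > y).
The degree is 2 — a generic line meets the curve in up to 2 points.
Checking where it meets the axes: every point of the x-axis in the box is on the curve; it meets the y-axis at y = 0 (among the integer gridlines).
The integer polynomial consistent with all of this is the stated p.

3*x*y + 2*y^2 + y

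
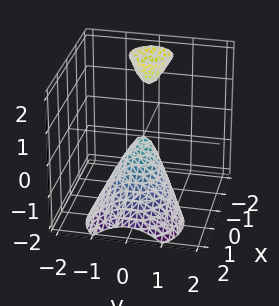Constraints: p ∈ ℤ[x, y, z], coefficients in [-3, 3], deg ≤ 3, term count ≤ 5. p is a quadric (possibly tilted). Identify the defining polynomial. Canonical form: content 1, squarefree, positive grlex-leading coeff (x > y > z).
(a) There are 2 components. Treating them together as one polynomial.
(b) Degree: no degree-1 surface has this shape, so deg p = 2.
(c) Against the integer gridlines: it crosses the y-axis at the gridline y = 0; it meets the x-axis at x = 0 (among the integer gridlines).
(d) Matching integer coefficients to the picture gives p.

3*x^2 + 3*x*z + 3*y^2 + z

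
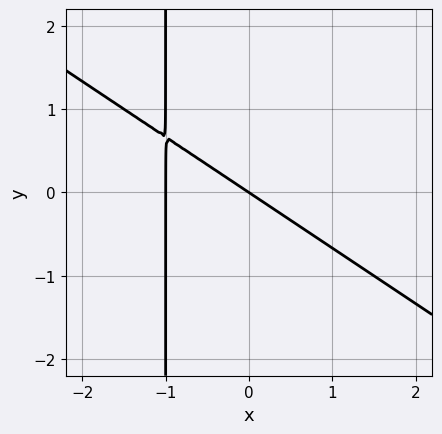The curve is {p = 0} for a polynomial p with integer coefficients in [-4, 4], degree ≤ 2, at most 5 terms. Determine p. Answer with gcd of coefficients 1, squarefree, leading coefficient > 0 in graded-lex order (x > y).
2*x^2 + 3*x*y + 2*x + 3*y

1. The degree is 2 — a generic line meets the curve in up to 2 points.
2. From the visible intercepts: it crosses the y-axis at the gridline y = 0; the x-axis gridline crossings are at x ∈ {-1, 0}.
3. Matching integer coefficients to the picture gives p.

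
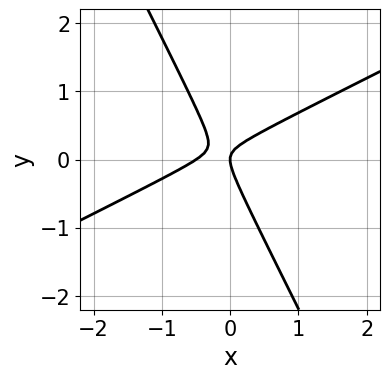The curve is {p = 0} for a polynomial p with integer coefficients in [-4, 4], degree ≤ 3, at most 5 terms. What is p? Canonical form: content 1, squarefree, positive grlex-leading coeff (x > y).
2*x^2 - 3*x*y - 2*y^2 + x

1. The degree is 2 — no degree-1 curve has this shape.
2. Observable constraints: it crosses the x-axis at the gridline x = 0; it crosses the y-axis at the gridline y = 0.
3. These observations pin down the coefficients.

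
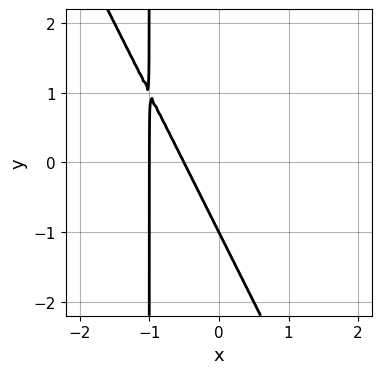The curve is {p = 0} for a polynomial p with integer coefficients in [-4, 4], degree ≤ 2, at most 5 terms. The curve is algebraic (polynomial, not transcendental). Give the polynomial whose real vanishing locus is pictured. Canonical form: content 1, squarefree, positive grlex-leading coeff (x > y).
deg p = 2. No degree-1 curve has this shape.
Observable constraints: it crosses the y-axis at the gridline y = -1; it crosses the x-axis at the gridline x = -1.
Matching integer coefficients to the picture gives p.

2*x^2 + x*y + 3*x + y + 1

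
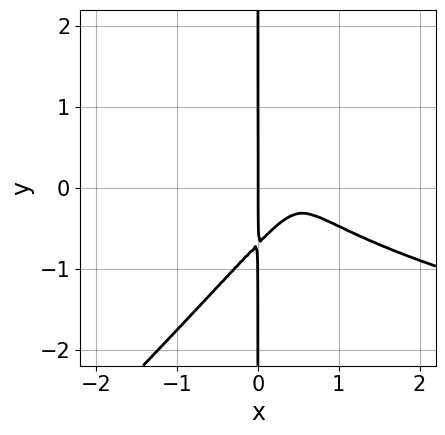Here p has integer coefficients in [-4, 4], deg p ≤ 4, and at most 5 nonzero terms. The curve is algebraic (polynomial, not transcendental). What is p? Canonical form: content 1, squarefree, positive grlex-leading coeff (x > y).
3*x^2*y^2 - 3*x*y^3 - 3*x^3 + 3*x^2 - x

First, the degree is 4 — the shape is more complex than any degree-3 curve.
Next, from the axis intercepts and sections: one x-axis crossing is at x = 0; every point of the y-axis in the box is on the curve.
Finally, the integer polynomial consistent with all of this is the stated p.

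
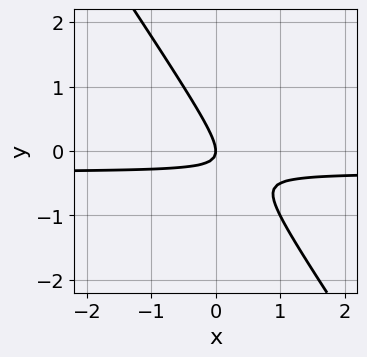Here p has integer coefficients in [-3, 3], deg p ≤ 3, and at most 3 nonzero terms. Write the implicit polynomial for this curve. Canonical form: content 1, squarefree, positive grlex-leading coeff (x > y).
3*x*y + 2*y^2 + x

1. deg p = 2.
2. Reading off the gridlines: it meets the x-axis at x = 0 (among the integer gridlines); it meets the y-axis at y = 0 (among the integer gridlines).
3. Matching integer coefficients to the picture gives p.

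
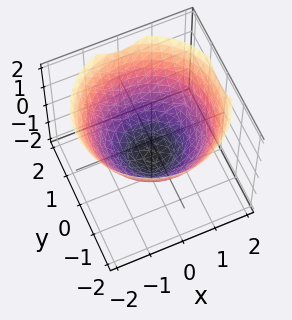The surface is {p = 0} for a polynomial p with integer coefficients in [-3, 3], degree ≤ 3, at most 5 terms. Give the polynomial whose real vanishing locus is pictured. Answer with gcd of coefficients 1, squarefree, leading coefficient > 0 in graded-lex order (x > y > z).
1. Degree: no degree-1 surface has this shape, so deg p = 2.
2. Symmetry: every cross-section ⟂ z is a circle, so x, y appear only via x² + y².
3. Observable constraints: it meets the z-axis at z = -1 (among the integer gridlines); a circular section at z = 1 has radius between 1 and 2.
4. Fitting integer coefficients to these (and the overall shape) gives p.

2*x^2 + 2*y^2 - 3*z - 3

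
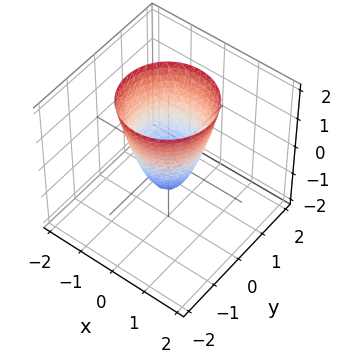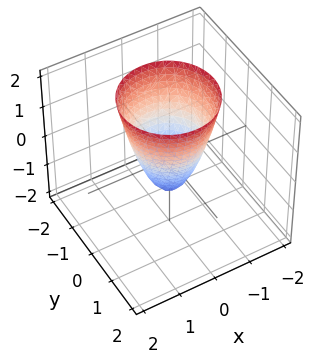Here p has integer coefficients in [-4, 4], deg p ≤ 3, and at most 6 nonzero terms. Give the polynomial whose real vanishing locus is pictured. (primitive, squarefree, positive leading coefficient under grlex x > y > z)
2*x^2 + 2*y^2 - z - 1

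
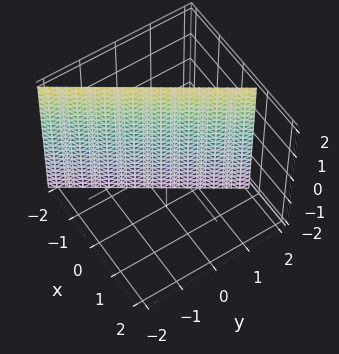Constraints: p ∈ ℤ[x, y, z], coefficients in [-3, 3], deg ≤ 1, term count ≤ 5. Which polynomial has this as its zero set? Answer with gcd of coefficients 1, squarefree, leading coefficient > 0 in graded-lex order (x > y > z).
3*x - 2*y + 2

1. The degree is 1 — the surface is flat (a plane).
2. Observable constraints: one y-axis crossing is at y = 1; the surface avoids every integer z-axis point in the box.
3. Fitting integer coefficients to these (and the overall shape) gives p.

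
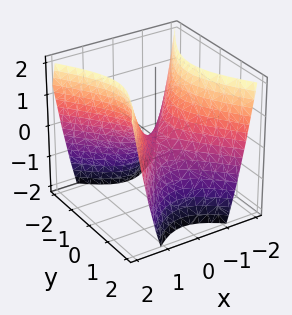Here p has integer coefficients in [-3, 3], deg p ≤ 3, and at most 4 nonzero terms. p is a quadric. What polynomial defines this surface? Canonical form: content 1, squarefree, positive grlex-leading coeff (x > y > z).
The degree is 2 — a hyperbolic paraboloid; a quadric.
Symmetries: it's symmetric under x → −x, forcing even powers of x; it's symmetric under y → −y, forcing even powers of y.
From the visible intercepts: it meets the z-axis at z = 0 (among the integer gridlines); one x-axis crossing is at x = 0; one y-axis crossing is at y = 0.
Putting this together gives p.

3*x^2 - 2*y^2 - 2*z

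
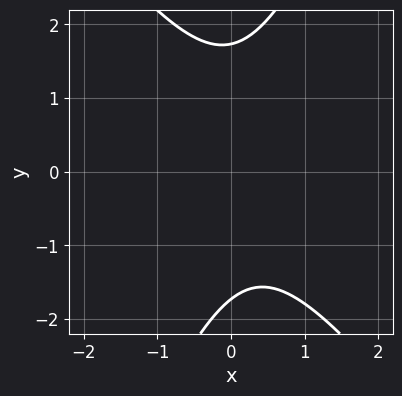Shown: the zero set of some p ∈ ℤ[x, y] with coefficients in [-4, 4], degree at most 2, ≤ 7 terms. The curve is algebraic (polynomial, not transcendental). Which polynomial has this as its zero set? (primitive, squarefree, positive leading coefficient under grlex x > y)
First, deg p = 2.
Next, against the integer gridlines: it misses every integer gridline on the x-axis.
Finally, assembling these constraints gives the stated polynomial.

3*x^2 + x*y - y^2 - x + 3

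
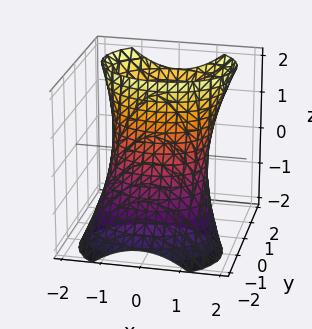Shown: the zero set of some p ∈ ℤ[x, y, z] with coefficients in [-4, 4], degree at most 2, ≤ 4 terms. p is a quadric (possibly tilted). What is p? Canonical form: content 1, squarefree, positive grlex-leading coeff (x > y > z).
2*x^2 + 3*y^2 - 3*y*z - 3

deg p = 2. No degree-1 surface has this shape.
From the axis intercepts and sections: the surface avoids every integer z-axis point in the box; among the integer gridlines, it crosses the y-axis at y ∈ {-1, 1}.
Fitting integer coefficients to these (and the overall shape) gives p.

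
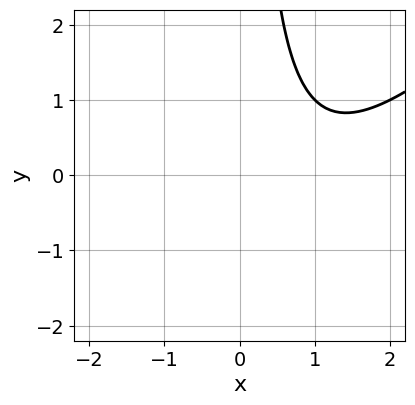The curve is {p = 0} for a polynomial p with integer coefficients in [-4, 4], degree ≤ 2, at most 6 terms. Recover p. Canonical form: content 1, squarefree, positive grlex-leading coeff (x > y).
First, degree: no degree-1 curve has this shape, so deg p = 2.
Then, reading off the gridlines: it misses every integer gridline on the y-axis; no x-intercept at any integer in the box.
Finally, solving for integer coefficients yields p as stated.

x^2 - x*y - 2*x + 2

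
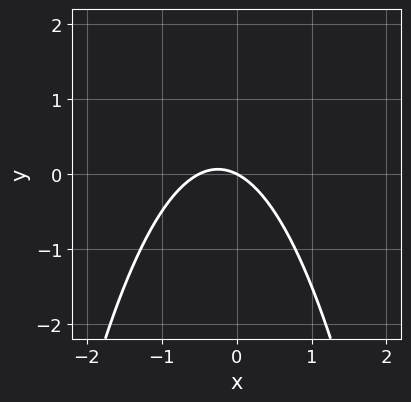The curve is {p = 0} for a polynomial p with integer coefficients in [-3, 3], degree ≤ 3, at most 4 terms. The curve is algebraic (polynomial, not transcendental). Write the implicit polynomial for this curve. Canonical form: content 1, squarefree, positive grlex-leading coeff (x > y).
2*x^2 + x + 2*y

Degree: the shape is more complex than any degree-1 curve, so deg p = 2.
From the axis intercepts and sections: one y-axis crossing is at y = 0; one x-axis crossing is at x = 0.
Solving for integer coefficients yields p as stated.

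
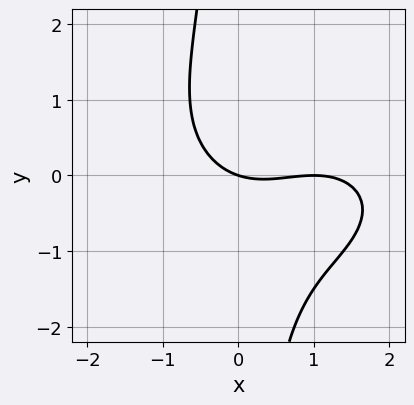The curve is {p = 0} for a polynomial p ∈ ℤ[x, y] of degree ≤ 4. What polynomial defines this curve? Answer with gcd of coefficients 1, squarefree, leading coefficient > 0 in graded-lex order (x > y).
x^3 + 2*x*y^2 - 2*x^2 + x + 3*y

(a) The degree is 3 — a generic line meets the curve in up to 3 points.
(b) Checking where it meets the axes: it meets the y-axis at y = 0 (among the integer gridlines); the x-axis gridline crossings are at x ∈ {0, 1}.
(c) Together with the visible shape, these determine p as stated.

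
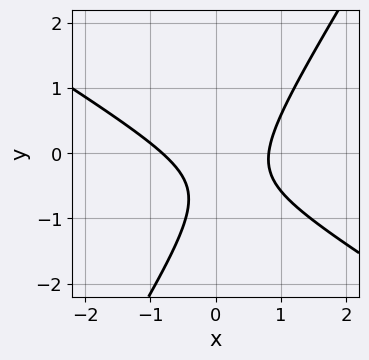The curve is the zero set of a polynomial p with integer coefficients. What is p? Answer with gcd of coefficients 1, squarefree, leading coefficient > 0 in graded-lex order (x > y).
The degree is 2 — no degree-1 curve has this shape.
Observable constraints: no y-intercept at any integer in the box.
Assembling these constraints gives the stated polynomial.

3*x^2 + 3*x*y - 3*y^2 - 3*y - 2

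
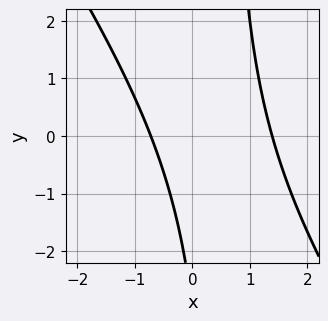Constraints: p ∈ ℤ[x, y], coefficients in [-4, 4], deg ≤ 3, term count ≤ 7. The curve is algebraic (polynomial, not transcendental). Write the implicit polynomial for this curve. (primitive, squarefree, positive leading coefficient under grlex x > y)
3*x^2 + 2*x*y - 2*x - y - 3

The degree is 2 — the shape is more complex than any degree-1 curve.
Observable constraints: it misses every integer gridline on the y-axis.
Assembling these constraints gives the stated polynomial.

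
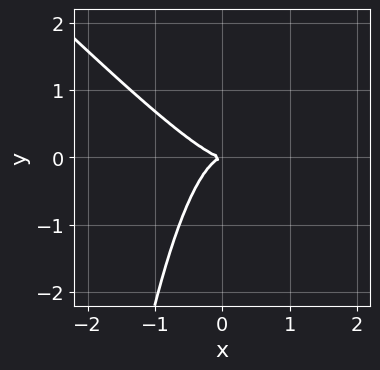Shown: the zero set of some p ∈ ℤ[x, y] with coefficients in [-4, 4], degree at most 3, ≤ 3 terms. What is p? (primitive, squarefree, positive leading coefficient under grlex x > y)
First, deg p = 3.
Then, checking where it meets the axes: it meets the y-axis at y = 0 (among the integer gridlines); it crosses the x-axis at the gridline x = 0.
Finally, solving for integer coefficients yields p as stated.

3*x^3 + 3*x^2*y + 2*y^2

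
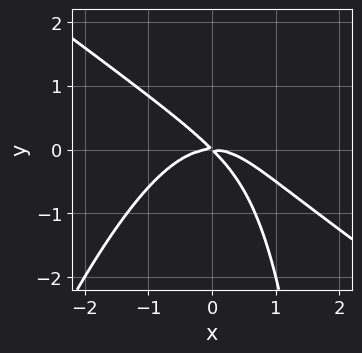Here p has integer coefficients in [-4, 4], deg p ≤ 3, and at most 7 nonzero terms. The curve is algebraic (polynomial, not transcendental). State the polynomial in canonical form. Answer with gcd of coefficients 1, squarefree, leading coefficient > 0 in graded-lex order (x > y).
2*x^3 + 2*x^2*y - x*y^2 + 3*x*y + 3*y^2

(a) The degree is 3 — the shape is more complex than any degree-2 curve.
(b) Against the integer gridlines: one x-axis crossing is at x = 0; it meets the y-axis at y = 0 (among the integer gridlines).
(c) Fitting integer coefficients to these (and the overall shape) gives p.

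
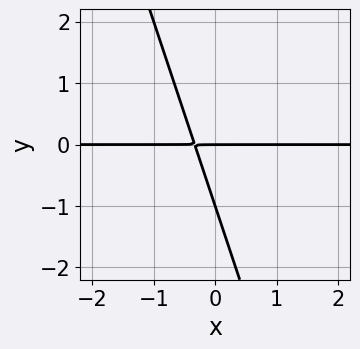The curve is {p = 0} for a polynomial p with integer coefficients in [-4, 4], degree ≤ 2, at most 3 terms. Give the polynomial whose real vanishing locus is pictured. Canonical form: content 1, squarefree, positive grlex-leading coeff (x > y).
3*x*y + y^2 + y

Degree: no degree-1 curve has this shape, so deg p = 2.
Reading off the gridlines: every point of the x-axis in the box is on the curve; the y-axis gridline crossings are at y ∈ {-1, 0}.
Matching integer coefficients to the picture gives p.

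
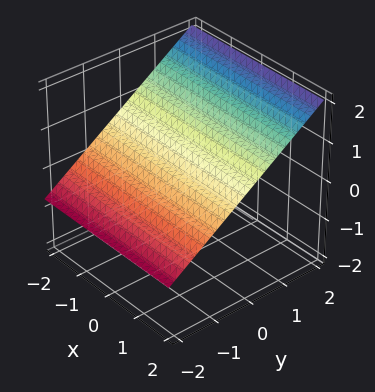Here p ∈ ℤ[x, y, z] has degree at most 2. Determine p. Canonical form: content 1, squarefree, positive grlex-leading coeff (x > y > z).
2*y - 3*z + 2

1. Degree: every cross-section is a straight line — this is a plane, so deg p = 1.
2. From the visible intercepts: no x-intercept at any integer in the box; it crosses the y-axis at the gridline y = -1.
3. Matching integer coefficients to the picture gives p.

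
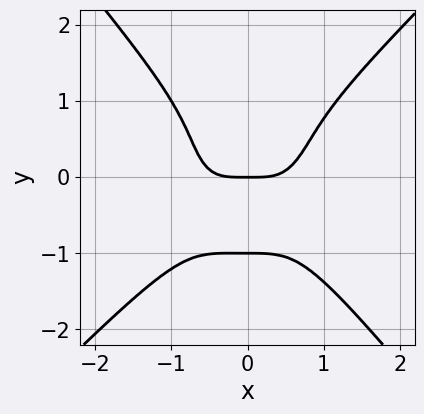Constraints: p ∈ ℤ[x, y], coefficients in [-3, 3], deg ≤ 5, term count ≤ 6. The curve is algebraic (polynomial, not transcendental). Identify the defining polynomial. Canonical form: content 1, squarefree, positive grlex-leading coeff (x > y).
First, the degree is 4 — no degree-3 curve has this shape.
Next, from the visible intercepts: it meets the x-axis at x = 0 (among the integer gridlines); the y-axis gridline crossings are at y ∈ {-1, 0}.
Finally, assembling these constraints gives the stated polynomial.

3*x^4 - x^3*y - 2*y^4 - 2*y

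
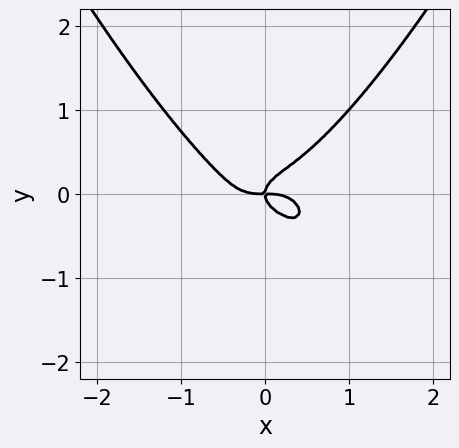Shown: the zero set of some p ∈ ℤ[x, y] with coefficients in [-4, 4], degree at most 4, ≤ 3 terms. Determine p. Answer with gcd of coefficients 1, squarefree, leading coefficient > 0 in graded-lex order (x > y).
2*x^4 - 3*y^3 + x*y

(a) The degree is 4 — a generic line meets the curve in up to 4 points.
(b) Reading off the gridlines: it crosses the y-axis at the gridline y = 0; it crosses the x-axis at the gridline x = 0.
(c) These observations pin down the coefficients.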